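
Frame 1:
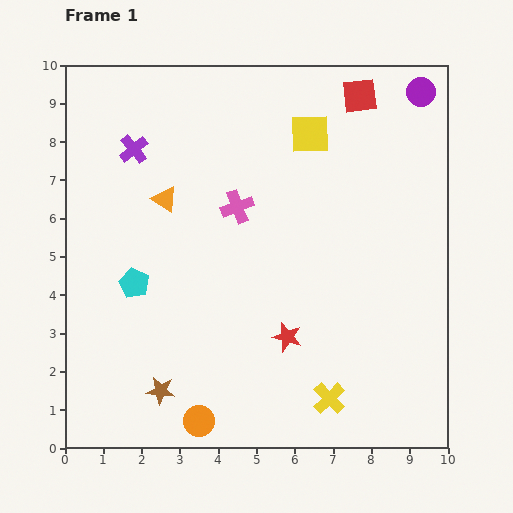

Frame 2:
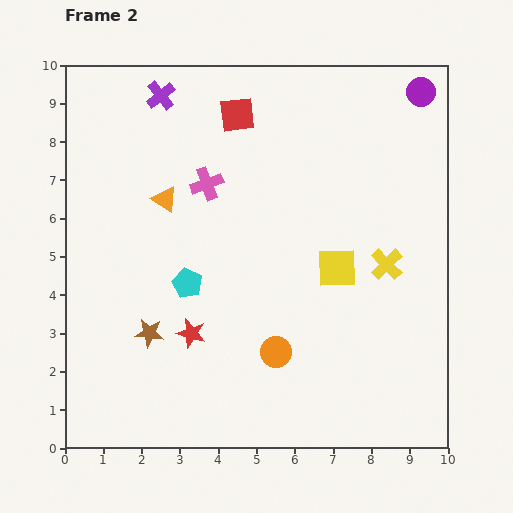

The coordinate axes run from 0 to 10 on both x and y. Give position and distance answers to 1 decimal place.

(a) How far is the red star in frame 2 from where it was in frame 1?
2.5

The red star moved from (5.8, 2.9) to (3.3, 3.0), a distance of √(2.5² + 0.1²) ≈ 2.5.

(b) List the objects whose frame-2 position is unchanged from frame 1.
the orange triangle, the purple circle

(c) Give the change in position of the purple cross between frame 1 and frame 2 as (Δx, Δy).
(0.7, 1.4)

The purple cross was at (1.8, 7.8) in frame 1 and (2.5, 9.2) in frame 2.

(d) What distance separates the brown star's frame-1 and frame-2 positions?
1.5

The brown star moved from (2.5, 1.5) to (2.2, 3.0), a distance of √(0.3² + 1.5²) ≈ 1.5.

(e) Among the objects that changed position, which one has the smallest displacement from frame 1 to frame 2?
the pink cross

(moved 1.0)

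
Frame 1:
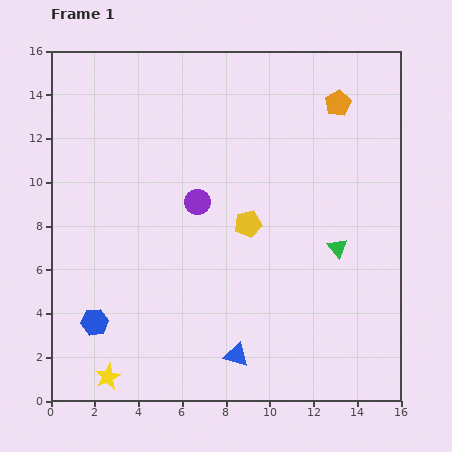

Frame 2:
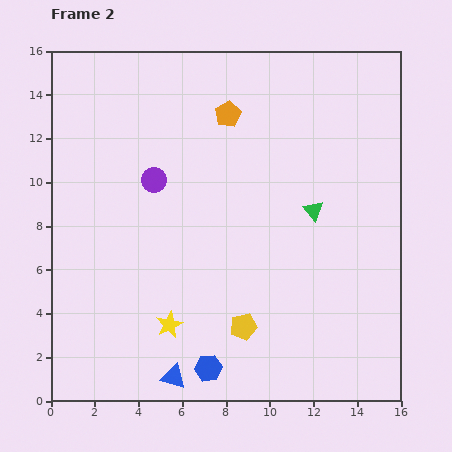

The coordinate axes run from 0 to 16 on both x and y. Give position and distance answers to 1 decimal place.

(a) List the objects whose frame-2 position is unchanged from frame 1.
none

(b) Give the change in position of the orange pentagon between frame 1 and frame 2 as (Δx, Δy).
(-5.0, -0.5)

The orange pentagon was at (13.1, 13.6) in frame 1 and (8.1, 13.1) in frame 2.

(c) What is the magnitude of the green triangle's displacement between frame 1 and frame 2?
2.0

The green triangle moved from (13.1, 7.0) to (12.0, 8.7), a distance of √(1.1² + 1.7²) ≈ 2.0.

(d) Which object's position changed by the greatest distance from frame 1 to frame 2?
the blue hexagon

(moved 5.6; next 5.0)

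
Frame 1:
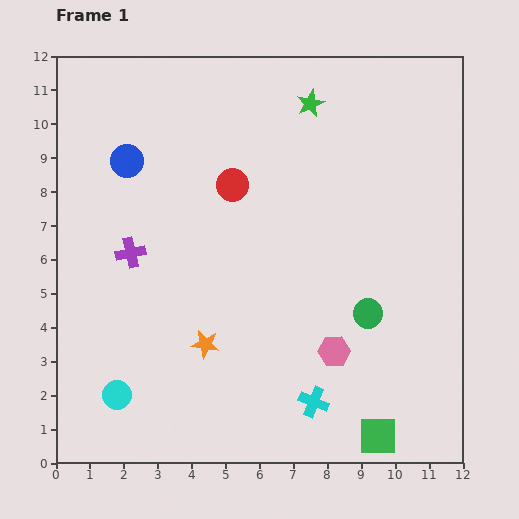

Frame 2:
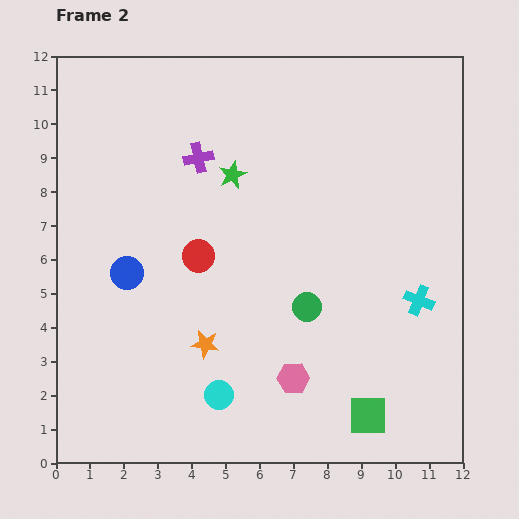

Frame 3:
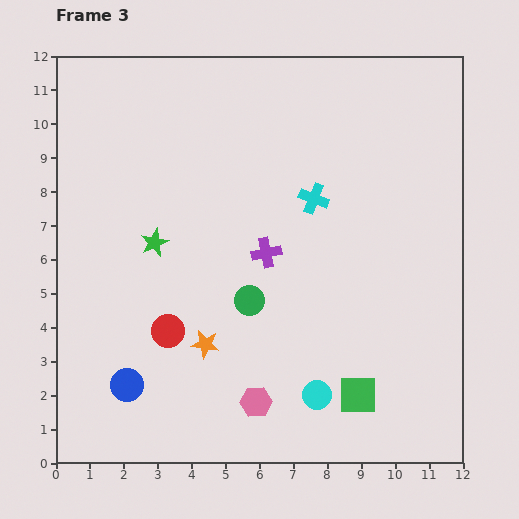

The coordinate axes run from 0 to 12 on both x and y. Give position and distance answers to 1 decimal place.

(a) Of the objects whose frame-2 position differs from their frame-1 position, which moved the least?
the green square

(moved 0.7)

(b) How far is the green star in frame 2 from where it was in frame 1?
3.1

The green star moved from (7.5, 10.6) to (5.2, 8.5), a distance of √(2.3² + 2.1²) ≈ 3.1.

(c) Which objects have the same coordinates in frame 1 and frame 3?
the orange star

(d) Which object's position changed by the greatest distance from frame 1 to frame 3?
the blue circle

(moved 6.6; next 6.2)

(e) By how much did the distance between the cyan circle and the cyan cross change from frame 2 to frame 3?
-0.7

Distance in frame 2: 6.5. Distance in frame 3: 5.8.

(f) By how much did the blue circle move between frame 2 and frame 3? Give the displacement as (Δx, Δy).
(0.0, -3.3)

The blue circle was at (2.1, 5.6) in frame 2 and (2.1, 2.3) in frame 3.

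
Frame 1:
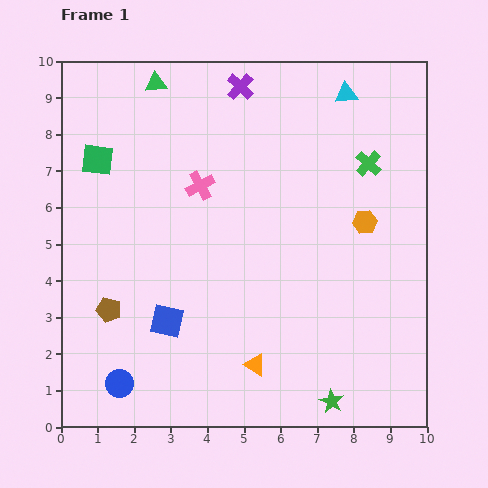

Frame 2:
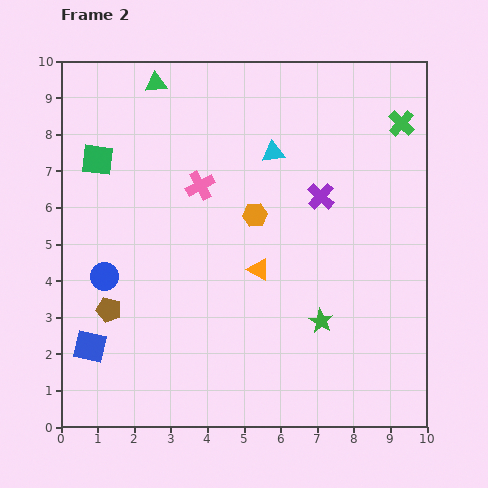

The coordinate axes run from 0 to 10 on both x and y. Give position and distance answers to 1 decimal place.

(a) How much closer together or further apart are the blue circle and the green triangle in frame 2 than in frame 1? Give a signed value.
-2.8

Distance in frame 1: 8.3. Distance in frame 2: 5.5.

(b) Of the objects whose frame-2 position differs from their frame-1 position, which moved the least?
the green cross

(moved 1.4)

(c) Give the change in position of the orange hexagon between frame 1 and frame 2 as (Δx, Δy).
(-3.0, 0.2)

The orange hexagon was at (8.3, 5.6) in frame 1 and (5.3, 5.8) in frame 2.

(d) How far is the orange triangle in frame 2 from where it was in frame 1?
2.6

The orange triangle moved from (5.3, 1.7) to (5.4, 4.3), a distance of √(0.1² + 2.6²) ≈ 2.6.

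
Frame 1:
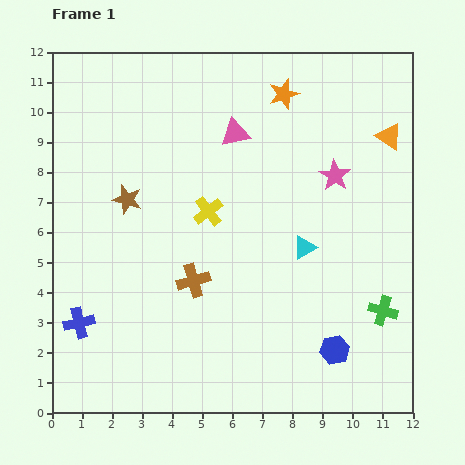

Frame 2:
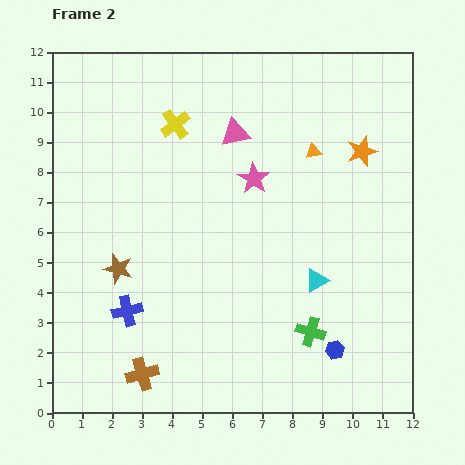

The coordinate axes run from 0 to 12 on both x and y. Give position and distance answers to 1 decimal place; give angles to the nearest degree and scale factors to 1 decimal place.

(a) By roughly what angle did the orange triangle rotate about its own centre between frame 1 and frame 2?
45° counter-clockwise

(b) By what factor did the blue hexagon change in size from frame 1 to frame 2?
0.6×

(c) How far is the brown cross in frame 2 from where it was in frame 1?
3.5

The brown cross moved from (4.7, 4.4) to (3.0, 1.3), a distance of √(1.7² + 3.1²) ≈ 3.5.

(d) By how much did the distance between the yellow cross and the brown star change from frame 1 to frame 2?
+2.5

Distance in frame 1: 2.7. Distance in frame 2: 5.2.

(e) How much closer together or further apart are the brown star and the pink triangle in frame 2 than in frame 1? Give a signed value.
+1.8

Distance in frame 1: 4.2. Distance in frame 2: 6.0.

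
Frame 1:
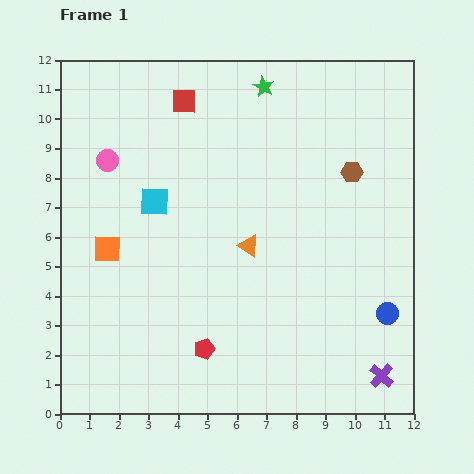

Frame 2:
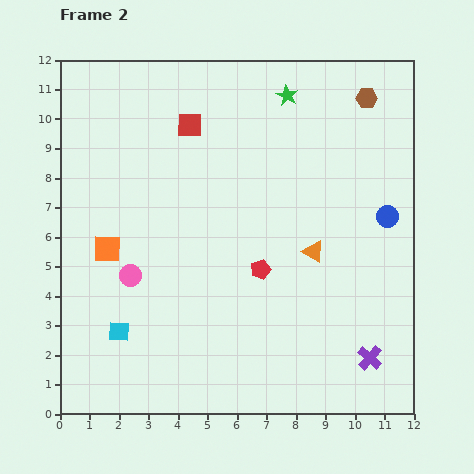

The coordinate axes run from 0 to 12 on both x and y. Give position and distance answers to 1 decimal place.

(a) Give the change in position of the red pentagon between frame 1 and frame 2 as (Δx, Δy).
(1.9, 2.7)

The red pentagon was at (4.9, 2.2) in frame 1 and (6.8, 4.9) in frame 2.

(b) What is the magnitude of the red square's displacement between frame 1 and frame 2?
0.8

The red square moved from (4.2, 10.6) to (4.4, 9.8), a distance of √(0.2² + 0.8²) ≈ 0.8.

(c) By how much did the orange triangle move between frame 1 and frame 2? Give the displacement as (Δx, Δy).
(2.2, -0.2)

The orange triangle was at (6.4, 5.7) in frame 1 and (8.6, 5.5) in frame 2.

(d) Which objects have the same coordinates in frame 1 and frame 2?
the orange square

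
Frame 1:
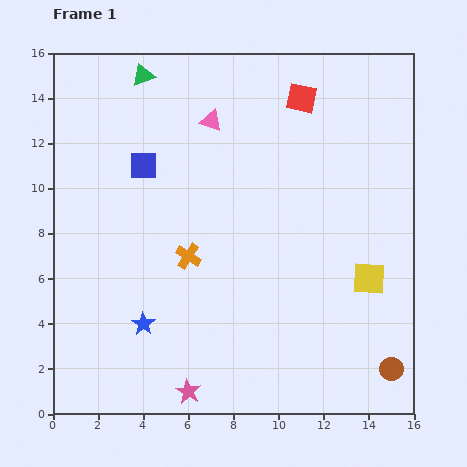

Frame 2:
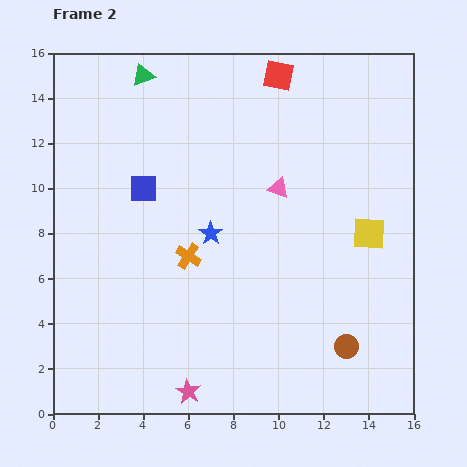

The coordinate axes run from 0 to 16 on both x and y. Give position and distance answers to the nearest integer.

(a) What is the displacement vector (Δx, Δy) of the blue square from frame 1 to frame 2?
(0, -1)

The blue square was at (4, 11) in frame 1 and (4, 10) in frame 2.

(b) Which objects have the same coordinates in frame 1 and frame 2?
the green triangle, the pink star, the orange cross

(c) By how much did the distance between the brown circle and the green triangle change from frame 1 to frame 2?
-2

Distance in frame 1: 17. Distance in frame 2: 15.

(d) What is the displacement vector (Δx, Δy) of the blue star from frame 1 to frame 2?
(3, 4)

The blue star was at (4, 4) in frame 1 and (7, 8) in frame 2.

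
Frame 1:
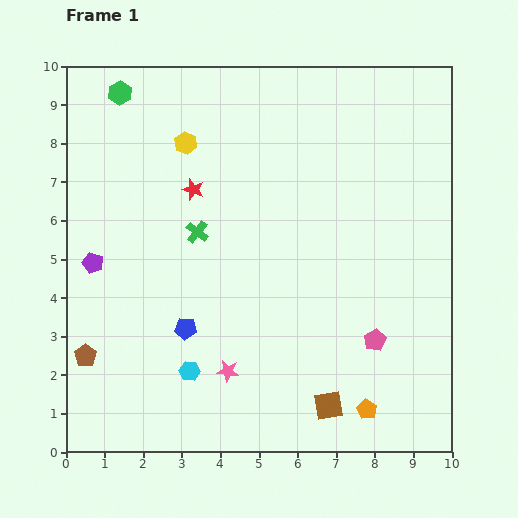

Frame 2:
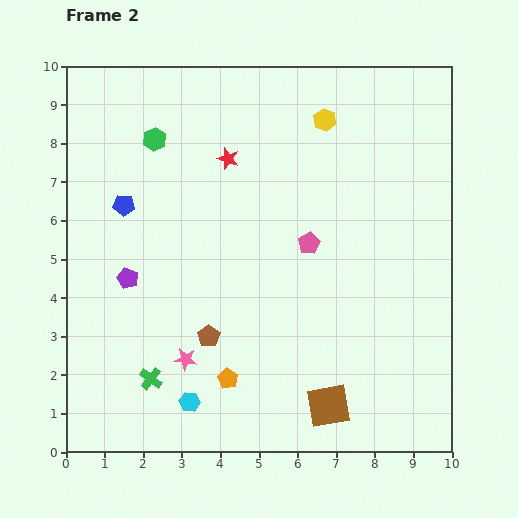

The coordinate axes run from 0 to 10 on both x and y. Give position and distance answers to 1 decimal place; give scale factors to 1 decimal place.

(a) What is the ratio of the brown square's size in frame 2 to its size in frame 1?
1.5×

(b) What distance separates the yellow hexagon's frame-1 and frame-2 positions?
3.6

The yellow hexagon moved from (3.1, 8.0) to (6.7, 8.6), a distance of √(3.6² + 0.6²) ≈ 3.6.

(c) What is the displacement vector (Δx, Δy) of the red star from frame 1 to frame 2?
(0.9, 0.8)

The red star was at (3.3, 6.8) in frame 1 and (4.2, 7.6) in frame 2.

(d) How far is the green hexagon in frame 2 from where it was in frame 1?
1.5

The green hexagon moved from (1.4, 9.3) to (2.3, 8.1), a distance of √(0.9² + 1.2²) ≈ 1.5.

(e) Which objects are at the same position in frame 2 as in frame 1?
the brown square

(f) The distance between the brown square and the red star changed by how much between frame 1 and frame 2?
+0.3

Distance in frame 1: 6.6. Distance in frame 2: 6.9.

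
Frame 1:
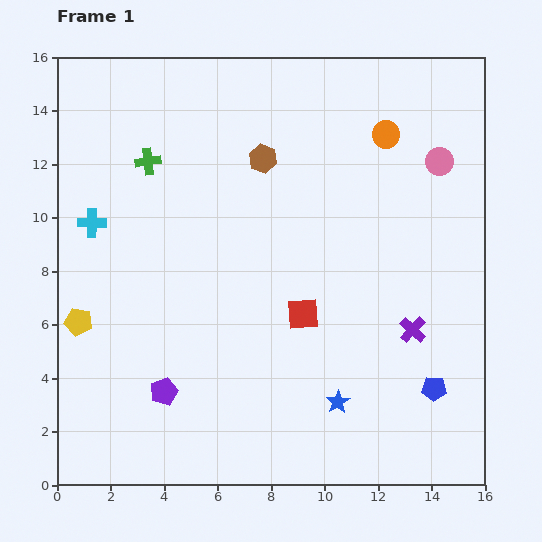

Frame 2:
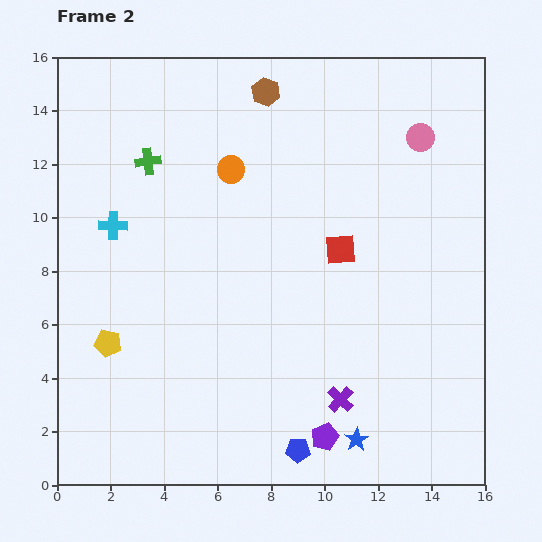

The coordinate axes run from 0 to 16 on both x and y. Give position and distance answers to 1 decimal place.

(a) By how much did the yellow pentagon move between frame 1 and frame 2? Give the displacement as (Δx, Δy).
(1.1, -0.8)

The yellow pentagon was at (0.8, 6.1) in frame 1 and (1.9, 5.3) in frame 2.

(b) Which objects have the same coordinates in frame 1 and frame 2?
the green cross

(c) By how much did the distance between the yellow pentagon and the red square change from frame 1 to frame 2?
+1.0

Distance in frame 1: 8.4. Distance in frame 2: 9.4.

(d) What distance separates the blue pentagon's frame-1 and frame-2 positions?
5.6

The blue pentagon moved from (14.1, 3.6) to (9.0, 1.3), a distance of √(5.1² + 2.3²) ≈ 5.6.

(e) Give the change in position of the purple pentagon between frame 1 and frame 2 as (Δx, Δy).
(6.0, -1.7)

The purple pentagon was at (4.0, 3.5) in frame 1 and (10.0, 1.8) in frame 2.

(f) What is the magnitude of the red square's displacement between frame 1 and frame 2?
2.8

The red square moved from (9.2, 6.4) to (10.6, 8.8), a distance of √(1.4² + 2.4²) ≈ 2.8.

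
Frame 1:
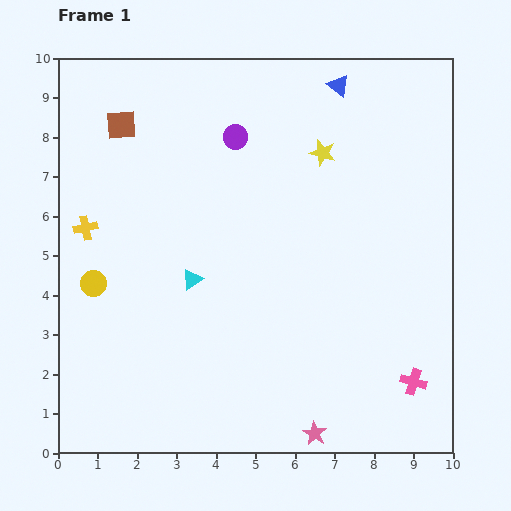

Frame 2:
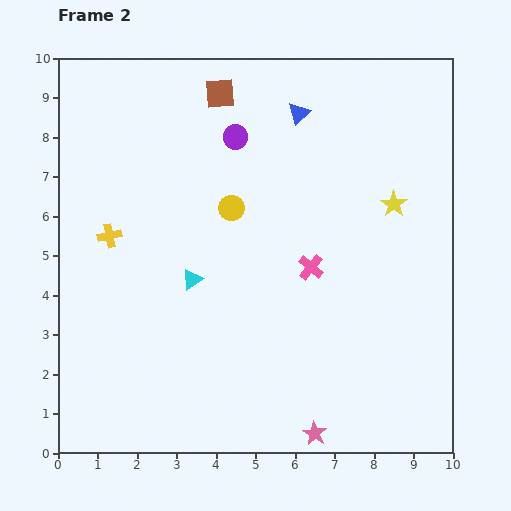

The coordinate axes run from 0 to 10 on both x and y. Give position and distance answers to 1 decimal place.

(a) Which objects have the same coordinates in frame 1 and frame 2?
the pink star, the purple circle, the cyan triangle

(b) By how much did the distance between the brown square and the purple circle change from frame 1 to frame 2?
-1.7

Distance in frame 1: 2.9. Distance in frame 2: 1.2.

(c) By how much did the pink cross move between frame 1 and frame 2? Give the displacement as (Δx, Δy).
(-2.6, 2.9)

The pink cross was at (9.0, 1.8) in frame 1 and (6.4, 4.7) in frame 2.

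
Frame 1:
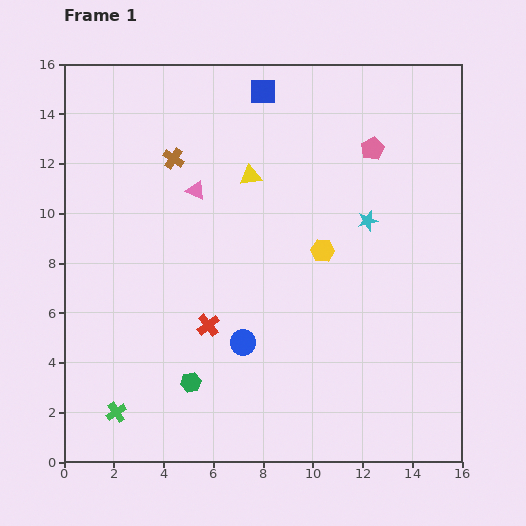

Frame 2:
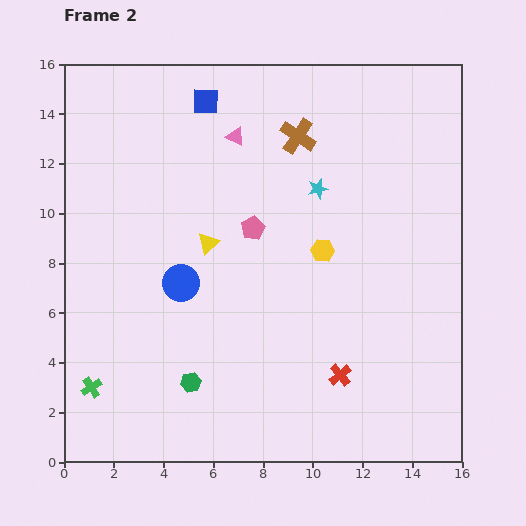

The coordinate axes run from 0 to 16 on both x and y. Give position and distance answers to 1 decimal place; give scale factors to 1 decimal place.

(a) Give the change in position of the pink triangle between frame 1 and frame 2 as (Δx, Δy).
(1.6, 2.2)

The pink triangle was at (5.3, 10.9) in frame 1 and (6.9, 13.1) in frame 2.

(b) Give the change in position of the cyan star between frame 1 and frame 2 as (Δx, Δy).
(-2.0, 1.3)

The cyan star was at (12.2, 9.7) in frame 1 and (10.2, 11.0) in frame 2.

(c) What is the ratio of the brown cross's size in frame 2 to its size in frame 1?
1.7×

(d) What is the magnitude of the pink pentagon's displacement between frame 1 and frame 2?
5.8

The pink pentagon moved from (12.4, 12.6) to (7.6, 9.4), a distance of √(4.8² + 3.2²) ≈ 5.8.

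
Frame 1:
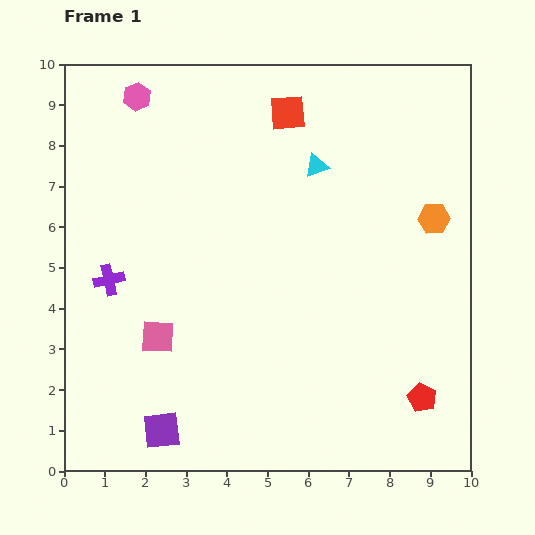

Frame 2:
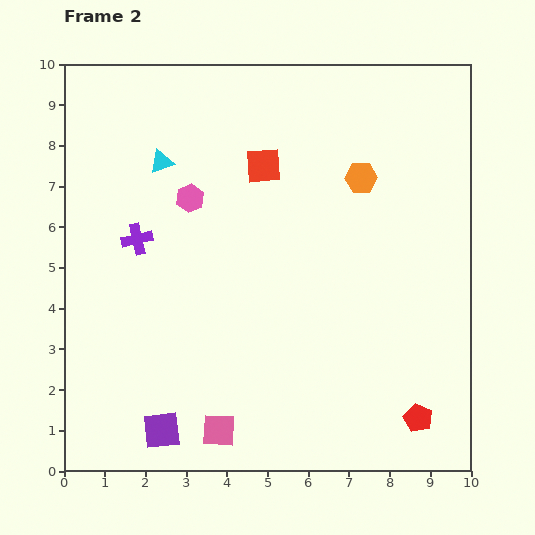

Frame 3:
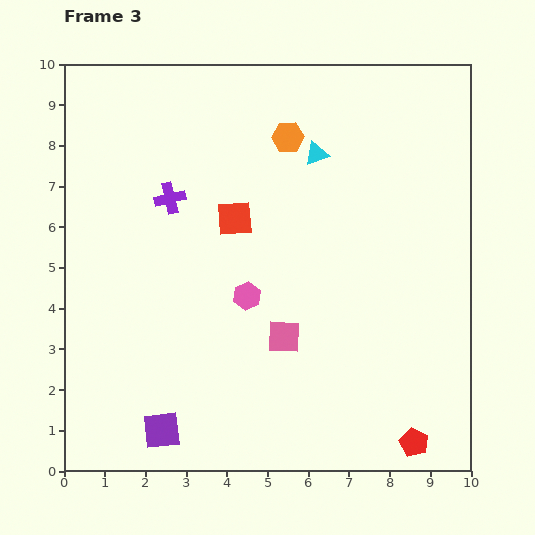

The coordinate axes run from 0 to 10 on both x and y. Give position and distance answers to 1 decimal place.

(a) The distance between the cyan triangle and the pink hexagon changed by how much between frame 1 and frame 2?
-3.6

Distance in frame 1: 4.7. Distance in frame 2: 1.1.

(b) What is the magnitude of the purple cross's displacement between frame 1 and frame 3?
2.5

The purple cross moved from (1.1, 4.7) to (2.6, 6.7), a distance of √(1.5² + 2.0²) ≈ 2.5.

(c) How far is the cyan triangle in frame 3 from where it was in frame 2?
3.8

The cyan triangle moved from (2.4, 7.6) to (6.2, 7.8), a distance of √(3.8² + 0.2²) ≈ 3.8.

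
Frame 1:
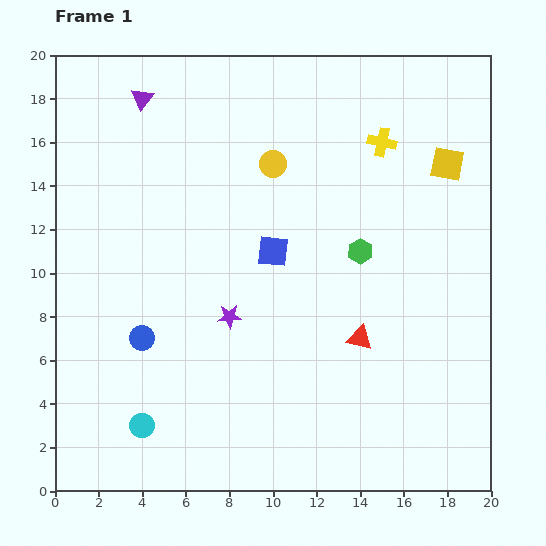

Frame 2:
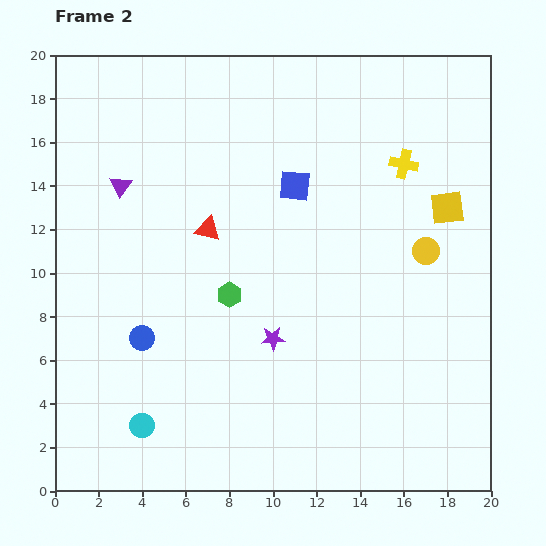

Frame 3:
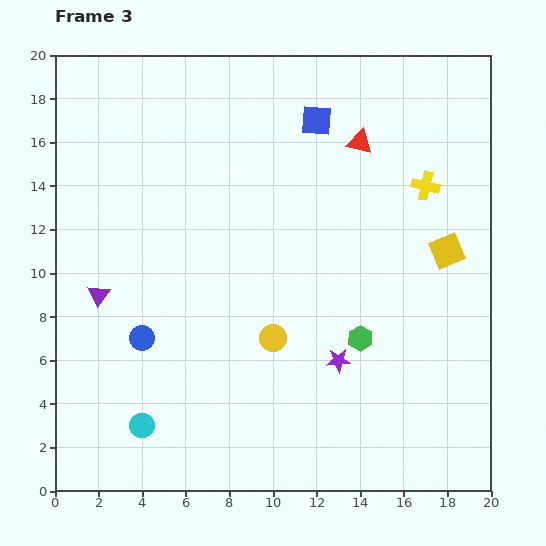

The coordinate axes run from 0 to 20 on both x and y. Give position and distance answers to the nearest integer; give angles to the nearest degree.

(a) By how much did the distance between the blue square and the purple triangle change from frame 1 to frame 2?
-1

Distance in frame 1: 9. Distance in frame 2: 8.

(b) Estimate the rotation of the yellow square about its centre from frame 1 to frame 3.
34° counter-clockwise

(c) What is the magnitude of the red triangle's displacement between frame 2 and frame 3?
8

The red triangle moved from (7, 12) to (14, 16), a distance of √(7² + 4²) ≈ 8.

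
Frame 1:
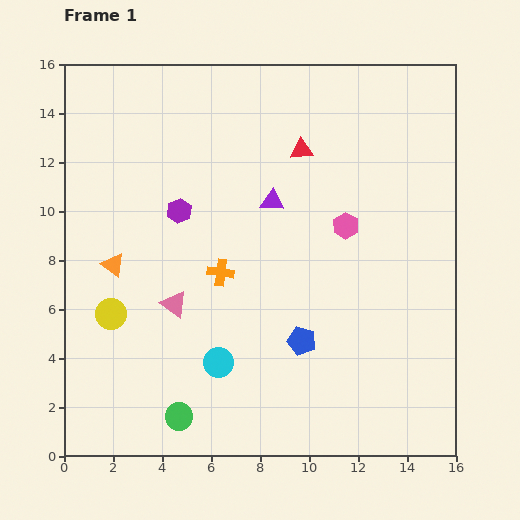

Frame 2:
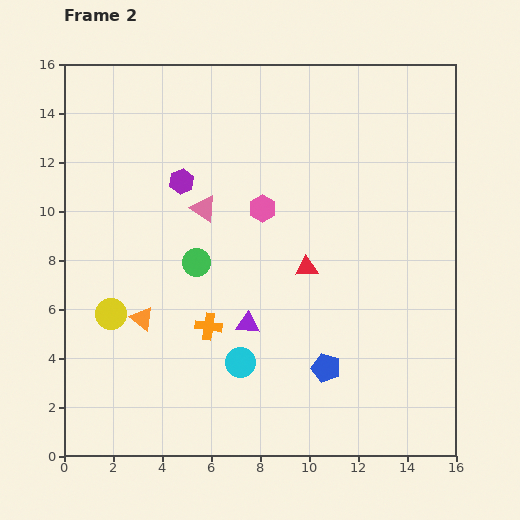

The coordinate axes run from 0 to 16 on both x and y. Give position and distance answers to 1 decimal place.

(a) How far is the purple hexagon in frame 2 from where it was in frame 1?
1.2

The purple hexagon moved from (4.7, 10.0) to (4.8, 11.2), a distance of √(0.1² + 1.2²) ≈ 1.2.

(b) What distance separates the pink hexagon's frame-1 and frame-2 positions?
3.5

The pink hexagon moved from (11.5, 9.4) to (8.1, 10.1), a distance of √(3.4² + 0.7²) ≈ 3.5.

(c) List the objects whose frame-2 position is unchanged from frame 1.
the yellow circle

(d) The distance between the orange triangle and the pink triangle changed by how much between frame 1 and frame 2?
+2.1

Distance in frame 1: 3.0. Distance in frame 2: 5.1.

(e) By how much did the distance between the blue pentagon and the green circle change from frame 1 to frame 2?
+0.9

Distance in frame 1: 5.9. Distance in frame 2: 6.8.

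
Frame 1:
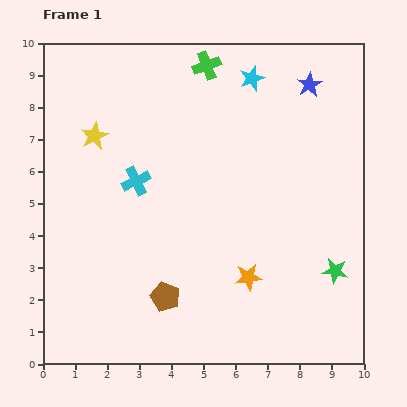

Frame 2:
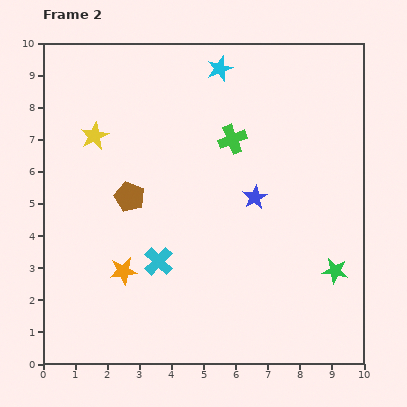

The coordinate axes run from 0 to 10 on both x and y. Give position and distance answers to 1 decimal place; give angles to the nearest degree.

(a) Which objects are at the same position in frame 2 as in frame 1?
the green star, the yellow star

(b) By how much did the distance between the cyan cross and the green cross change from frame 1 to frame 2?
+0.2

Distance in frame 1: 4.2. Distance in frame 2: 4.4.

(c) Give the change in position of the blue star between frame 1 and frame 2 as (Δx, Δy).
(-1.7, -3.5)

The blue star was at (8.3, 8.7) in frame 1 and (6.6, 5.2) in frame 2.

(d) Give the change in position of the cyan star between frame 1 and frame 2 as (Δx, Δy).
(-1.0, 0.3)

The cyan star was at (6.5, 8.9) in frame 1 and (5.5, 9.2) in frame 2.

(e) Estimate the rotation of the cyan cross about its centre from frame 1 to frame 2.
21° counter-clockwise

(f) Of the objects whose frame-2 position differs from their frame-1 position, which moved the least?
the cyan star

(moved 1.0)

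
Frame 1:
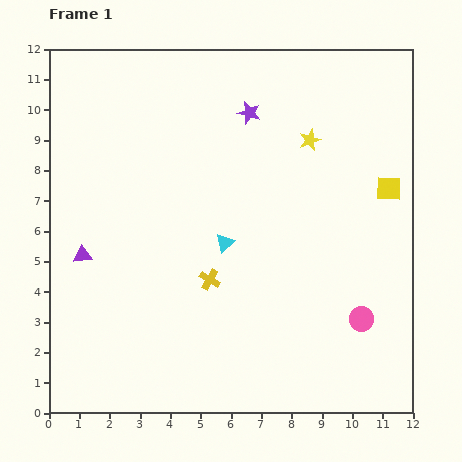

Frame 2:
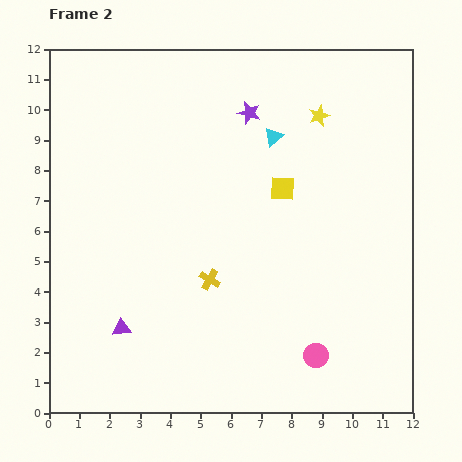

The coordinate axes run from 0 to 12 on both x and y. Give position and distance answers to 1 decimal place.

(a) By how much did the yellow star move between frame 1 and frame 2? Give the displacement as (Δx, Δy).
(0.3, 0.8)

The yellow star was at (8.6, 9.0) in frame 1 and (8.9, 9.8) in frame 2.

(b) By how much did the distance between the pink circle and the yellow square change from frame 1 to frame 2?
+1.2

Distance in frame 1: 4.4. Distance in frame 2: 5.6.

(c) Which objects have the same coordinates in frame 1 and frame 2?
the purple star, the yellow cross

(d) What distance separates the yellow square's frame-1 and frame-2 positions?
3.5

The yellow square moved from (11.2, 7.4) to (7.7, 7.4), a distance of √(3.5² + 0.0²) ≈ 3.5.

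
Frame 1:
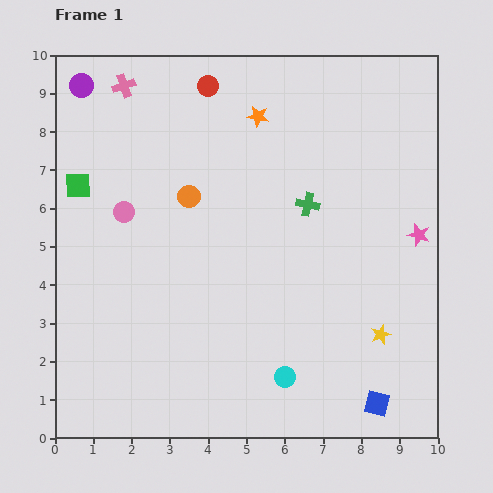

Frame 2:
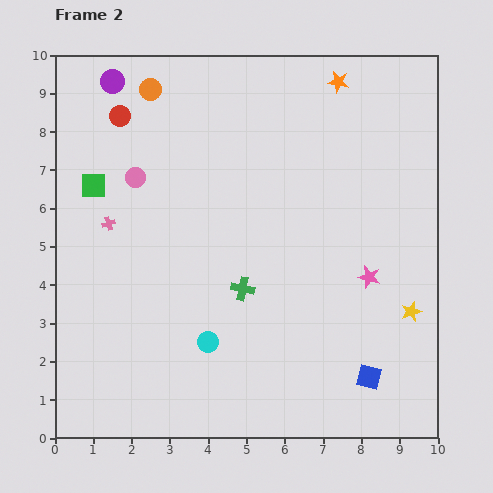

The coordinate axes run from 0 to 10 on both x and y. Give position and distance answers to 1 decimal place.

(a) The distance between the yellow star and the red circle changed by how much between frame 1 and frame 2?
+1.3

Distance in frame 1: 7.9. Distance in frame 2: 9.2.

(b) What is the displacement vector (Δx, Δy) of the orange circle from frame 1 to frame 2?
(-1.0, 2.8)

The orange circle was at (3.5, 6.3) in frame 1 and (2.5, 9.1) in frame 2.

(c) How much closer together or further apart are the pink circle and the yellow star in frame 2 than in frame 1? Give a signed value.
+0.6

Distance in frame 1: 7.4. Distance in frame 2: 8.0.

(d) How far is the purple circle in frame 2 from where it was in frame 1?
0.8

The purple circle moved from (0.7, 9.2) to (1.5, 9.3), a distance of √(0.8² + 0.1²) ≈ 0.8.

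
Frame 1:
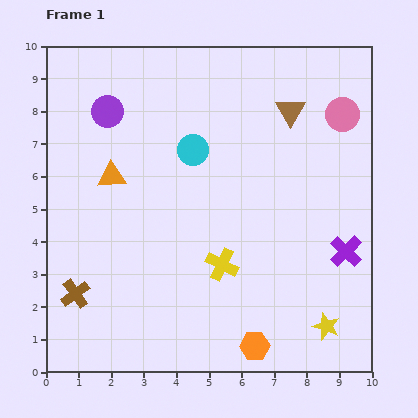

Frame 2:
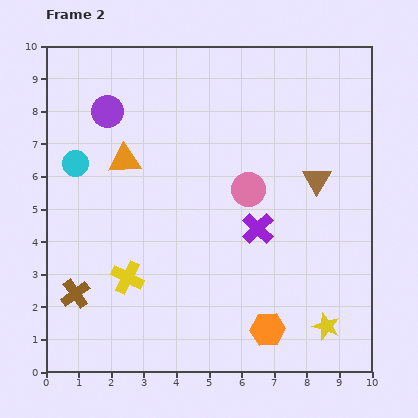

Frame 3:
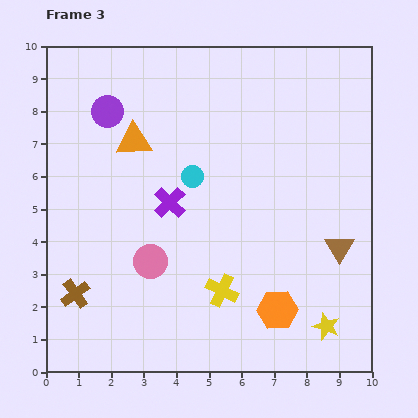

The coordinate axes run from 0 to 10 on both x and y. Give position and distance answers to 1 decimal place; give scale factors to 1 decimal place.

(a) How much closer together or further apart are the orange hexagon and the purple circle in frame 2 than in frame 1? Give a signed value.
-0.2

Distance in frame 1: 8.5. Distance in frame 2: 8.3.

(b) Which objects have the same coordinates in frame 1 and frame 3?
the yellow star, the purple circle, the brown cross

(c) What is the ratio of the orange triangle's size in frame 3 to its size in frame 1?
1.3×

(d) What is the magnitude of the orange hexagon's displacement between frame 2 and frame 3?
0.7

The orange hexagon moved from (6.8, 1.3) to (7.1, 1.9), a distance of √(0.3² + 0.6²) ≈ 0.7.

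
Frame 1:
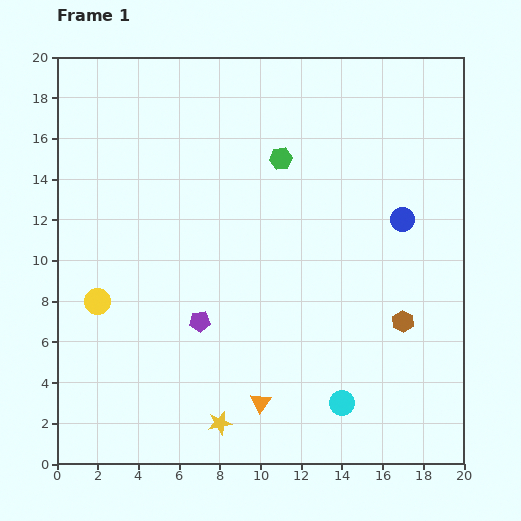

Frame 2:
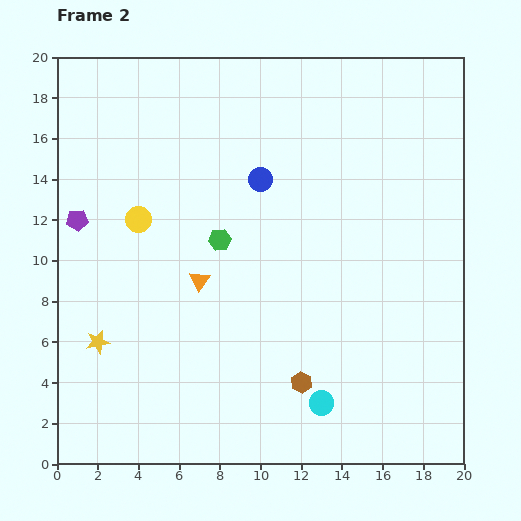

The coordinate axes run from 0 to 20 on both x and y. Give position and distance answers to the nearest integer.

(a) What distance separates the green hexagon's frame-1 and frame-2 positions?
5

The green hexagon moved from (11, 15) to (8, 11), a distance of √(3² + 4²) ≈ 5.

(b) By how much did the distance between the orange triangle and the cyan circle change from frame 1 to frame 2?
+4

Distance in frame 1: 4. Distance in frame 2: 8.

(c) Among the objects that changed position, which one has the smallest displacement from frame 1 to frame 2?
the cyan circle

(moved 1)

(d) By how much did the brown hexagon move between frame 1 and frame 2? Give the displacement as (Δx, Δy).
(-5, -3)

The brown hexagon was at (17, 7) in frame 1 and (12, 4) in frame 2.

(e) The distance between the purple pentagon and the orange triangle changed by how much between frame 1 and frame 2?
+2

Distance in frame 1: 5. Distance in frame 2: 7.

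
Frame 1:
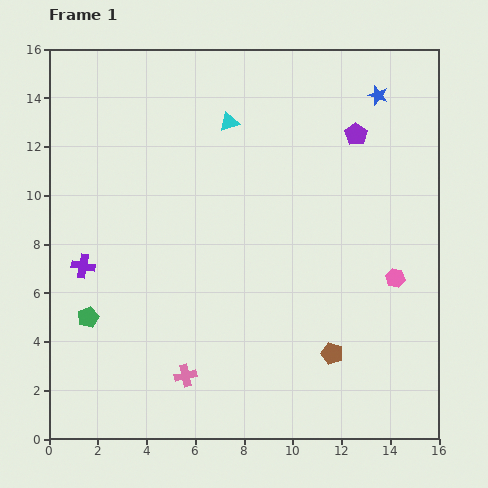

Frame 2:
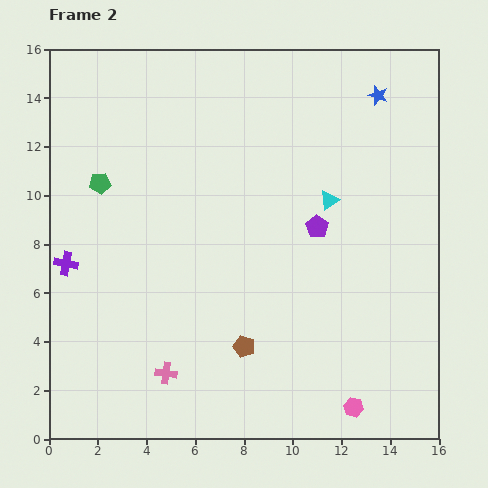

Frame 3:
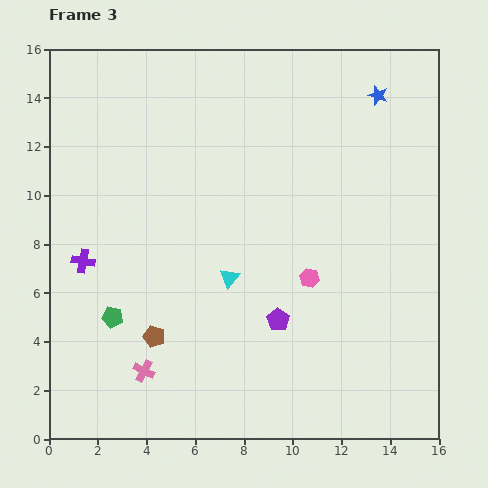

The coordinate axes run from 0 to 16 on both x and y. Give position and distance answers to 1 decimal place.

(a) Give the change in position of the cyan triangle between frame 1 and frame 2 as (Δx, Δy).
(4.1, -3.2)

The cyan triangle was at (7.4, 13.0) in frame 1 and (11.5, 9.8) in frame 2.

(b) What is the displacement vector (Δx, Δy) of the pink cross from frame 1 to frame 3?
(-1.7, 0.2)

The pink cross was at (5.6, 2.6) in frame 1 and (3.9, 2.8) in frame 3.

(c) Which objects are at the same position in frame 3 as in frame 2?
the blue star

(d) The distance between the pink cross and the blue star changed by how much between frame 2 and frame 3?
+0.5

Distance in frame 2: 14.3. Distance in frame 3: 14.8.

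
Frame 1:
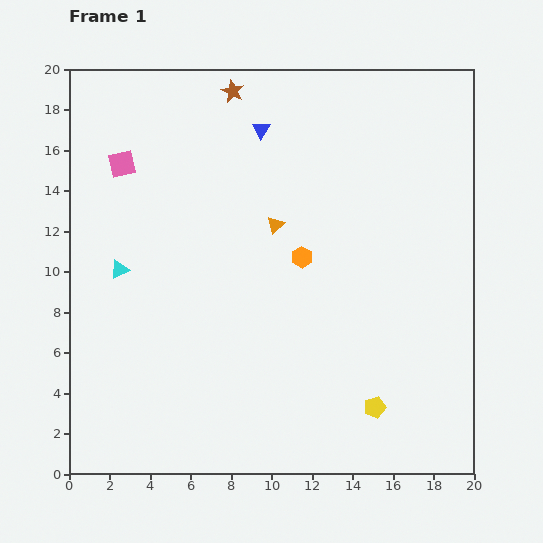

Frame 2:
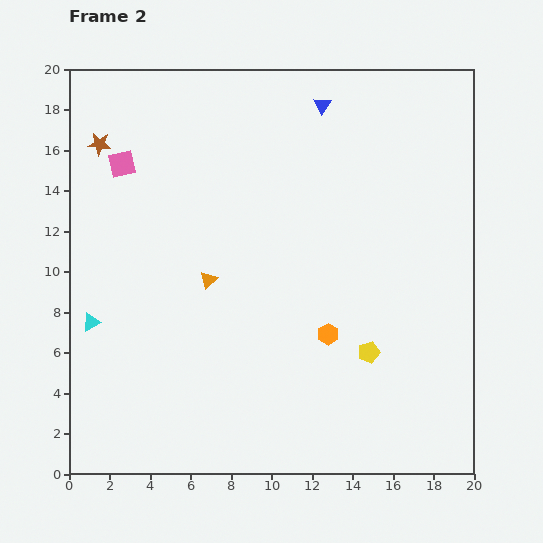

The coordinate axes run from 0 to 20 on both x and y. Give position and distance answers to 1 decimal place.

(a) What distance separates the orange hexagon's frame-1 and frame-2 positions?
4.0

The orange hexagon moved from (11.5, 10.7) to (12.8, 6.9), a distance of √(1.3² + 3.8²) ≈ 4.0.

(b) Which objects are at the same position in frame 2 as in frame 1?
the pink square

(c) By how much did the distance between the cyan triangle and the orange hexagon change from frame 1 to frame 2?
+2.7

Distance in frame 1: 9.0. Distance in frame 2: 11.7.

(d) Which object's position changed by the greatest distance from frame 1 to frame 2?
the brown star

(moved 7.1; next 4.3)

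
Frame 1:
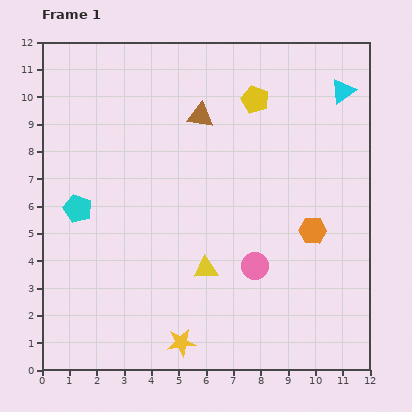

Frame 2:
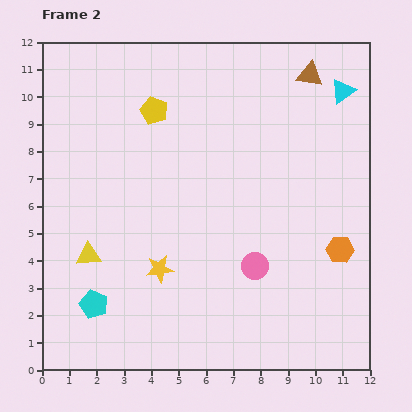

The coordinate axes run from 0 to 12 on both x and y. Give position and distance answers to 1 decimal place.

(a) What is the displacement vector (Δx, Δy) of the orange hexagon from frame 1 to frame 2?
(1.0, -0.7)

The orange hexagon was at (9.9, 5.1) in frame 1 and (10.9, 4.4) in frame 2.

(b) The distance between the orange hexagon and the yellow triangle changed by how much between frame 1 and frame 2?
+5.1

Distance in frame 1: 4.1. Distance in frame 2: 9.2.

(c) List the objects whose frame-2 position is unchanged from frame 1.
the cyan triangle, the pink circle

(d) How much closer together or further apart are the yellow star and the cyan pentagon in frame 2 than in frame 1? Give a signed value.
-3.5

Distance in frame 1: 6.2. Distance in frame 2: 2.7.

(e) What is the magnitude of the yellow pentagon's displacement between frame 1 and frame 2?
3.7

The yellow pentagon moved from (7.8, 9.9) to (4.1, 9.5), a distance of √(3.7² + 0.4²) ≈ 3.7.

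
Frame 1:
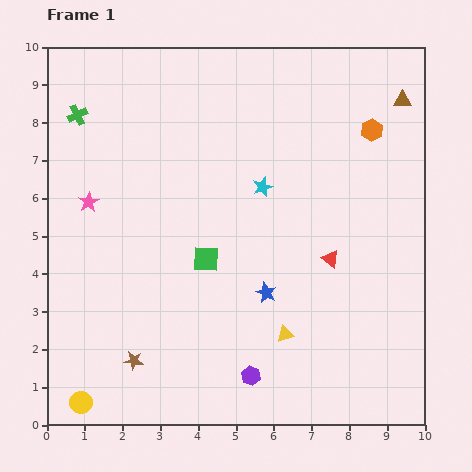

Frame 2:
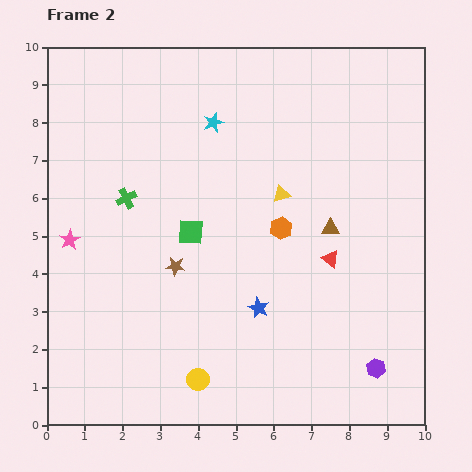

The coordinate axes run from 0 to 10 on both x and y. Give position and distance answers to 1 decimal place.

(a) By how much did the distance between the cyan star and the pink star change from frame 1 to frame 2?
+0.3

Distance in frame 1: 4.6. Distance in frame 2: 4.9.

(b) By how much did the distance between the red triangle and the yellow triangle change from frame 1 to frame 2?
-0.2

Distance in frame 1: 2.3. Distance in frame 2: 2.1.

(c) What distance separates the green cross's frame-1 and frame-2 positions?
2.6

The green cross moved from (0.8, 8.2) to (2.1, 6.0), a distance of √(1.3² + 2.2²) ≈ 2.6.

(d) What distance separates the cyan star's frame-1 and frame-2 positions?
2.1

The cyan star moved from (5.7, 6.3) to (4.4, 8.0), a distance of √(1.3² + 1.7²) ≈ 2.1.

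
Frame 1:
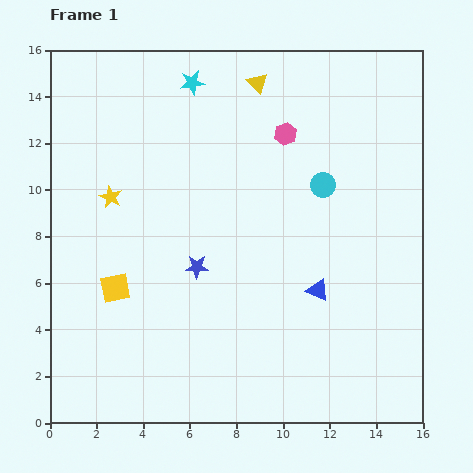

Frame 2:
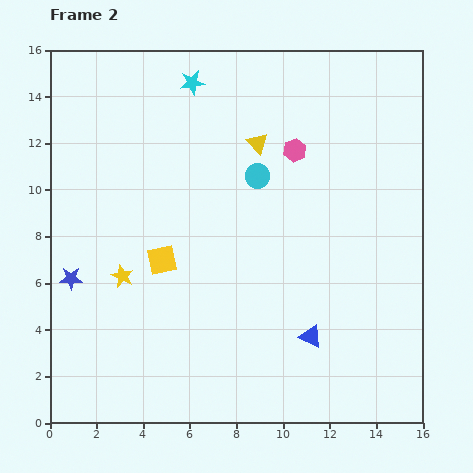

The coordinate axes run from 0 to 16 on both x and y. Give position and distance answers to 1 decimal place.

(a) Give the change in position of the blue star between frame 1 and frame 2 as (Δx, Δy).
(-5.4, -0.5)

The blue star was at (6.3, 6.7) in frame 1 and (0.9, 6.2) in frame 2.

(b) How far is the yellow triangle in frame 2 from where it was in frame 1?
2.6

The yellow triangle moved from (8.9, 14.6) to (8.9, 12.0), a distance of √(0.0² + 2.6²) ≈ 2.6.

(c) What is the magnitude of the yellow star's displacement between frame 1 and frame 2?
3.4

The yellow star moved from (2.6, 9.7) to (3.1, 6.3), a distance of √(0.5² + 3.4²) ≈ 3.4.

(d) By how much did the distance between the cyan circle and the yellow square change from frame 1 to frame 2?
-4.4

Distance in frame 1: 9.9. Distance in frame 2: 5.5.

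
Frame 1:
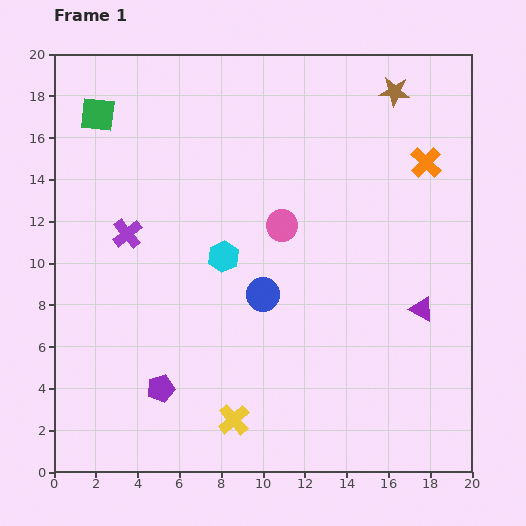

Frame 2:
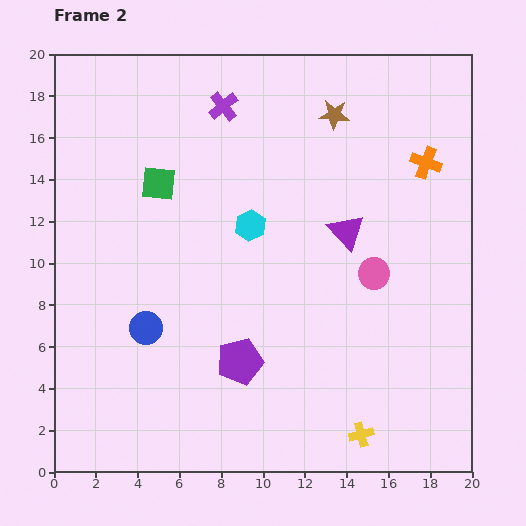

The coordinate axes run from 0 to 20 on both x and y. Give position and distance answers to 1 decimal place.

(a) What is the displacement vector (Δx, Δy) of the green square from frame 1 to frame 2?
(2.9, -3.3)

The green square was at (2.1, 17.1) in frame 1 and (5.0, 13.8) in frame 2.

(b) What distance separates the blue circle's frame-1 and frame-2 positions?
5.8

The blue circle moved from (10.0, 8.5) to (4.4, 6.9), a distance of √(5.6² + 1.6²) ≈ 5.8.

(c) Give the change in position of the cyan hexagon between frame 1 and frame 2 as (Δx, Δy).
(1.3, 1.5)

The cyan hexagon was at (8.1, 10.3) in frame 1 and (9.4, 11.8) in frame 2.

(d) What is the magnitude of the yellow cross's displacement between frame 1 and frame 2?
6.1

The yellow cross moved from (8.6, 2.5) to (14.7, 1.8), a distance of √(6.1² + 0.7²) ≈ 6.1.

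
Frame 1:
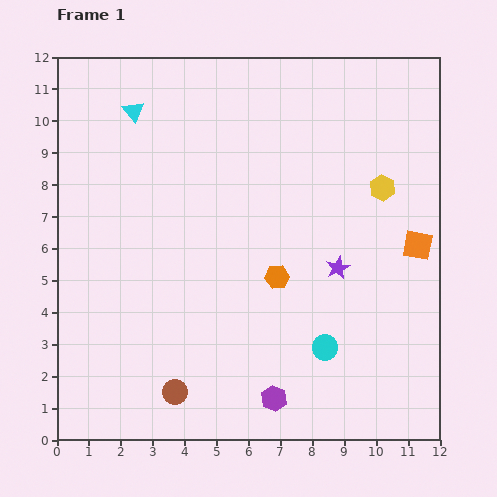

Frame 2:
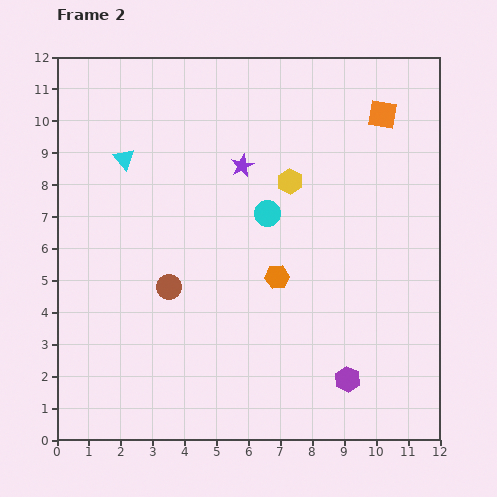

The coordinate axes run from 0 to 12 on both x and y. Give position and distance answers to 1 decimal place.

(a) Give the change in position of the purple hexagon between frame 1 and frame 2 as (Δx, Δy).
(2.3, 0.6)

The purple hexagon was at (6.8, 1.3) in frame 1 and (9.1, 1.9) in frame 2.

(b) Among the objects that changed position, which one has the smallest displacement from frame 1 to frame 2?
the cyan triangle

(moved 1.5)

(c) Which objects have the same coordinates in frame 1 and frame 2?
the orange hexagon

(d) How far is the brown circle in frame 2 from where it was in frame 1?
3.3

The brown circle moved from (3.7, 1.5) to (3.5, 4.8), a distance of √(0.2² + 3.3²) ≈ 3.3.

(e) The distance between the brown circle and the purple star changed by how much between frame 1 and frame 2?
-2.0

Distance in frame 1: 6.4. Distance in frame 2: 4.4.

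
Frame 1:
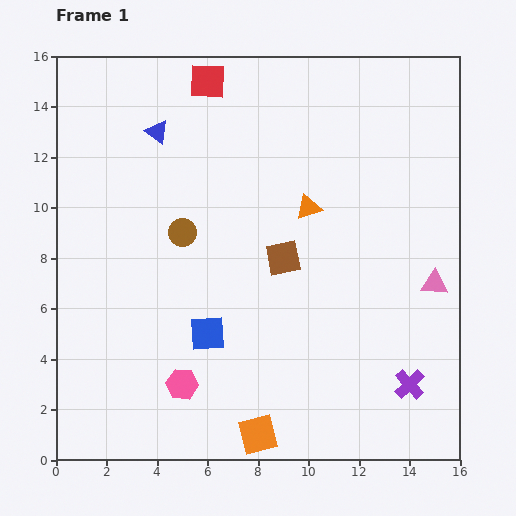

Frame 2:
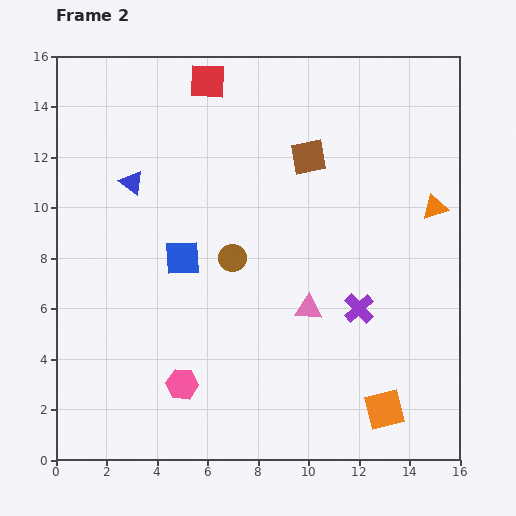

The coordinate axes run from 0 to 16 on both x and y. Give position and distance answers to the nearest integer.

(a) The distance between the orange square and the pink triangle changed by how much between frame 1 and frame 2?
-4

Distance in frame 1: 9. Distance in frame 2: 5.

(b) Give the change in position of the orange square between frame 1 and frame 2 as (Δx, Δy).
(5, 1)

The orange square was at (8, 1) in frame 1 and (13, 2) in frame 2.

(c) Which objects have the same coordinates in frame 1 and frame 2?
the pink hexagon, the red square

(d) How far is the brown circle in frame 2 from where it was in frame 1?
2

The brown circle moved from (5, 9) to (7, 8), a distance of √(2² + 1²) ≈ 2.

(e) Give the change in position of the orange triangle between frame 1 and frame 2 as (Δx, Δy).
(5, 0)

The orange triangle was at (10, 10) in frame 1 and (15, 10) in frame 2.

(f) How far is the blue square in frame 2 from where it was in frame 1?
3

The blue square moved from (6, 5) to (5, 8), a distance of √(1² + 3²) ≈ 3.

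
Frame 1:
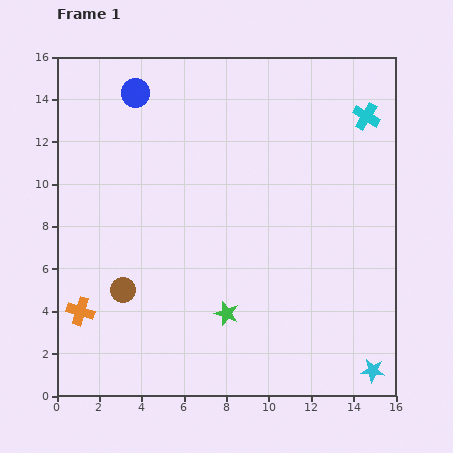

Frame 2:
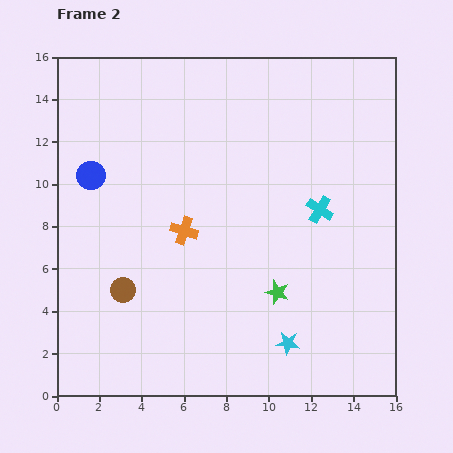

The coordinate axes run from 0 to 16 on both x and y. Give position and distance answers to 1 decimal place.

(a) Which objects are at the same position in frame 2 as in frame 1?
the brown circle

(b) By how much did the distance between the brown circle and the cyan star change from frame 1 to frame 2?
-4.2

Distance in frame 1: 12.4. Distance in frame 2: 8.2.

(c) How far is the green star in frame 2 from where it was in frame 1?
2.6

The green star moved from (8.0, 3.9) to (10.4, 4.9), a distance of √(2.4² + 1.0²) ≈ 2.6.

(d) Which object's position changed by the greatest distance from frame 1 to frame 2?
the orange cross

(moved 6.2; next 4.9)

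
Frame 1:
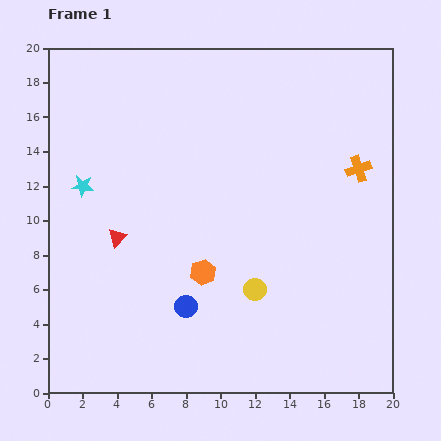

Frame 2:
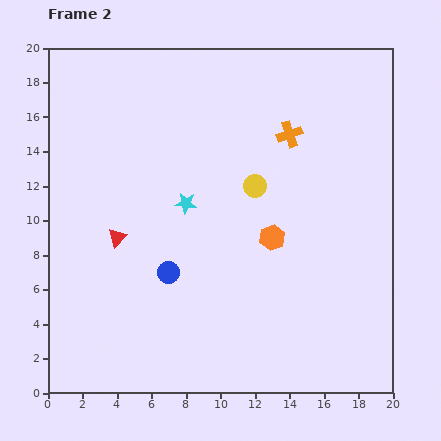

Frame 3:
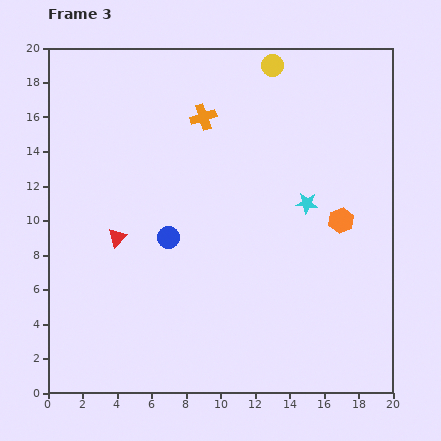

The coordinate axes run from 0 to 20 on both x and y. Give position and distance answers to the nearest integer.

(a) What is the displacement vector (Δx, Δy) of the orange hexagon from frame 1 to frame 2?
(4, 2)

The orange hexagon was at (9, 7) in frame 1 and (13, 9) in frame 2.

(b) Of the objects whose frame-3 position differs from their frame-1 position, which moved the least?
the blue circle

(moved 4)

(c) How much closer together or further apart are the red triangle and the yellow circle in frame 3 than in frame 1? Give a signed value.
+4

Distance in frame 1: 9. Distance in frame 3: 13.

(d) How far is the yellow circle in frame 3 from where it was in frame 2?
7

The yellow circle moved from (12, 12) to (13, 19), a distance of √(1² + 7²) ≈ 7.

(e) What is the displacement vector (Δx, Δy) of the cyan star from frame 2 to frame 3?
(7, 0)

The cyan star was at (8, 11) in frame 2 and (15, 11) in frame 3.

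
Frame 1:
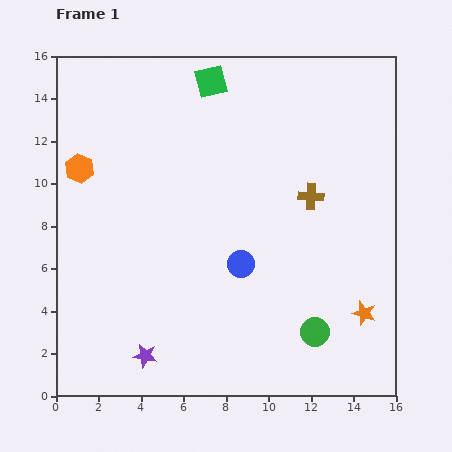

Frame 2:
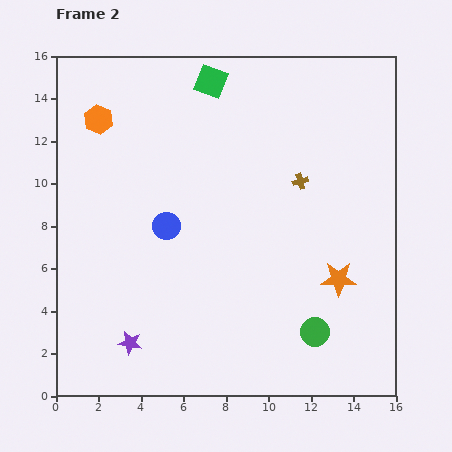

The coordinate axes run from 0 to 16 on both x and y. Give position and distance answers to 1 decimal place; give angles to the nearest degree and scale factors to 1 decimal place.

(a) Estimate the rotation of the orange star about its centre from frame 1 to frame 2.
16° counter-clockwise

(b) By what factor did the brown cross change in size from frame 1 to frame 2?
0.6×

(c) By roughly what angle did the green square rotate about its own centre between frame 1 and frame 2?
36° clockwise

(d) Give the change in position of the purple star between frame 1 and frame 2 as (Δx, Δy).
(-0.7, 0.6)

The purple star was at (4.2, 1.9) in frame 1 and (3.5, 2.5) in frame 2.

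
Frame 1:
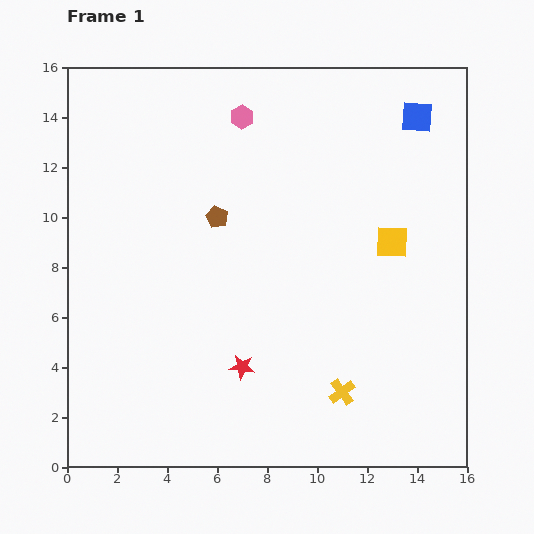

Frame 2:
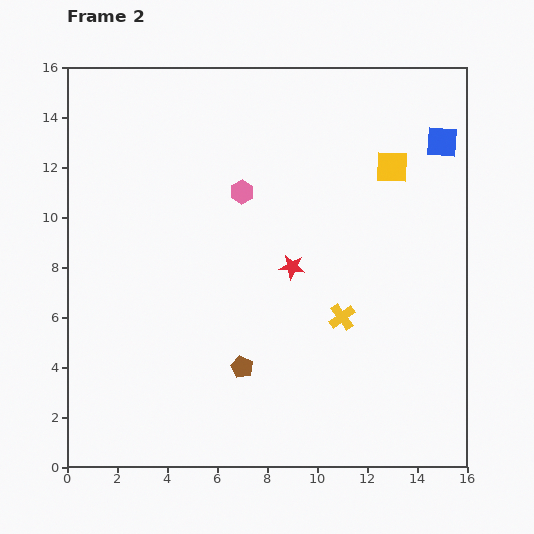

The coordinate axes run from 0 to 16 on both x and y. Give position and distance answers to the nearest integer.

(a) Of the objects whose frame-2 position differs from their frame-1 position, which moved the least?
the blue square

(moved 1)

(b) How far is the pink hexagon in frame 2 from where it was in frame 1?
3

The pink hexagon moved from (7, 14) to (7, 11), a distance of √(0² + 3²) ≈ 3.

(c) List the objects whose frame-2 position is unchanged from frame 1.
none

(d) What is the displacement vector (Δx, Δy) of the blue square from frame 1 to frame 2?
(1, -1)

The blue square was at (14, 14) in frame 1 and (15, 13) in frame 2.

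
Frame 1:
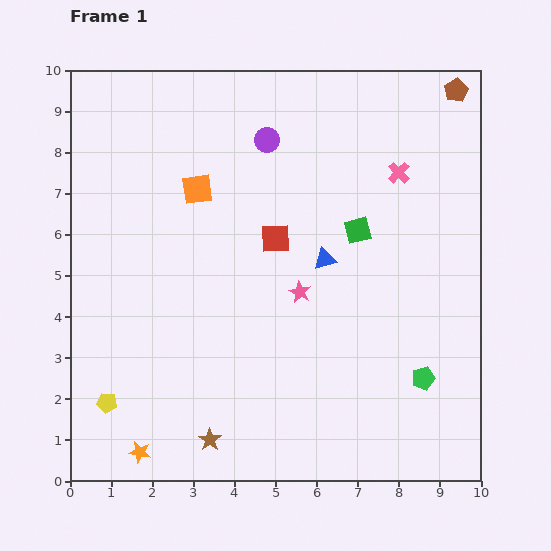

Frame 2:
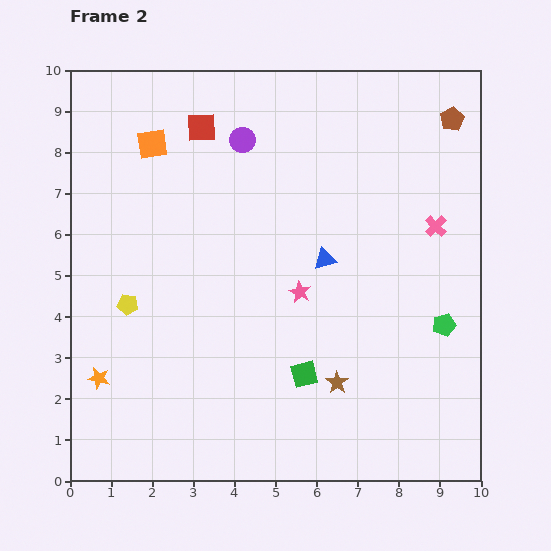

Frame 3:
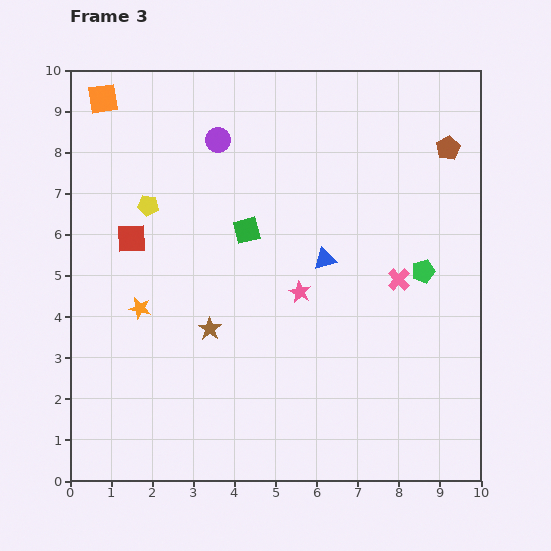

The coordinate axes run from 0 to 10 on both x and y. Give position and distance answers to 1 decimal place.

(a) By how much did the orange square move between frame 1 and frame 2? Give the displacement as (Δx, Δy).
(-1.1, 1.1)

The orange square was at (3.1, 7.1) in frame 1 and (2.0, 8.2) in frame 2.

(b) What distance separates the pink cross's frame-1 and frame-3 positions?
2.6

The pink cross moved from (8.0, 7.5) to (8.0, 4.9), a distance of √(0.0² + 2.6²) ≈ 2.6.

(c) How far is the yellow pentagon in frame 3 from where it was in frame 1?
4.9

The yellow pentagon moved from (0.9, 1.9) to (1.9, 6.7), a distance of √(1.0² + 4.8²) ≈ 4.9.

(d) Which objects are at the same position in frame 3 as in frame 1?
the pink star, the blue triangle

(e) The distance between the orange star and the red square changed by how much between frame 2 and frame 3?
-4.9

Distance in frame 2: 6.6. Distance in frame 3: 1.7.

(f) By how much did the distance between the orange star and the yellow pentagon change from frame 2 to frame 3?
+0.6

Distance in frame 2: 1.9. Distance in frame 3: 2.5.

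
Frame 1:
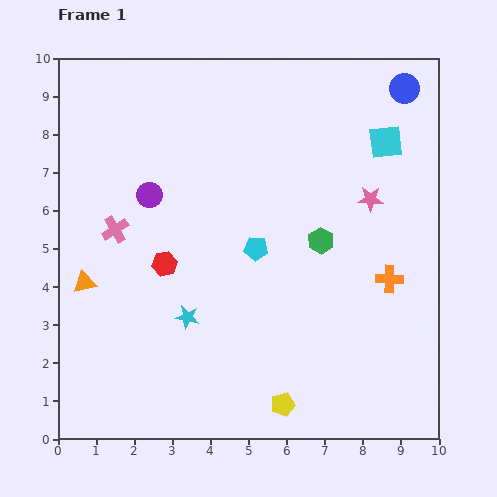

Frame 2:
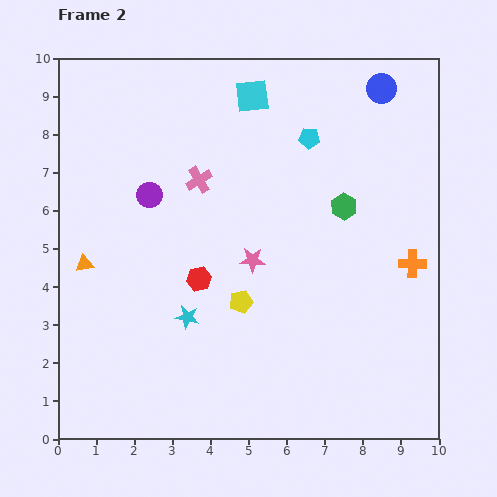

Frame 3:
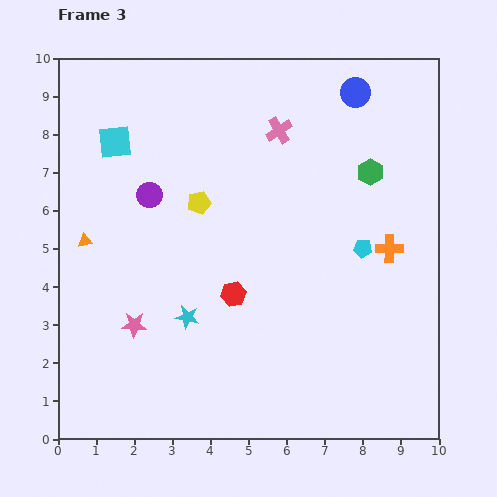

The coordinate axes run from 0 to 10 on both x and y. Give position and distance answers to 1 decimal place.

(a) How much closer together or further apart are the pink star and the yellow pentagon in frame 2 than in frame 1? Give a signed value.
-4.8

Distance in frame 1: 5.9. Distance in frame 2: 1.1.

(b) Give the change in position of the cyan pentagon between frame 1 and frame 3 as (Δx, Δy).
(2.8, 0.0)

The cyan pentagon was at (5.2, 5.0) in frame 1 and (8.0, 5.0) in frame 3.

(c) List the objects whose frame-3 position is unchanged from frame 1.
the purple circle, the cyan star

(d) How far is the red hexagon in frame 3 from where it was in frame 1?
2.0

The red hexagon moved from (2.8, 4.6) to (4.6, 3.8), a distance of √(1.8² + 0.8²) ≈ 2.0.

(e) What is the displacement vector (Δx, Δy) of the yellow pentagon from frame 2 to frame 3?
(-1.1, 2.6)

The yellow pentagon was at (4.8, 3.6) in frame 2 and (3.7, 6.2) in frame 3.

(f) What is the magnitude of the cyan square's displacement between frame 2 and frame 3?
3.8

The cyan square moved from (5.1, 9.0) to (1.5, 7.8), a distance of √(3.6² + 1.2²) ≈ 3.8.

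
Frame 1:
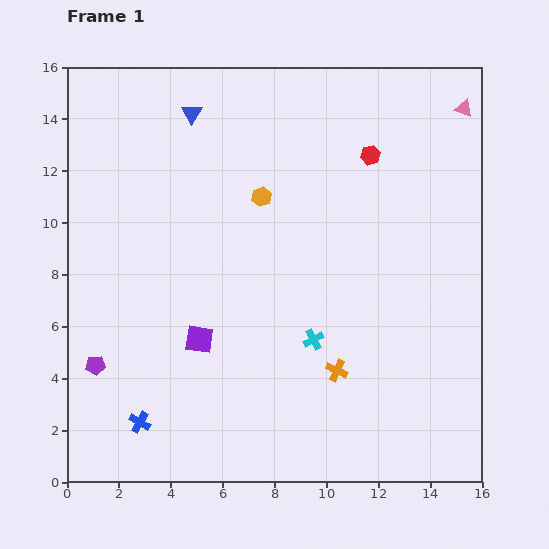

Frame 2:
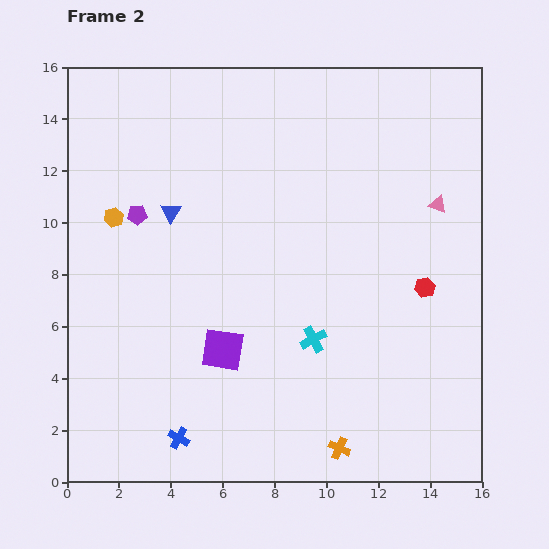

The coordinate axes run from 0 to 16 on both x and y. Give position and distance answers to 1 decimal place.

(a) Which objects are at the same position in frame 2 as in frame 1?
the cyan cross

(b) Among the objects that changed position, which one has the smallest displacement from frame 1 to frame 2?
the purple square

(moved 1.0)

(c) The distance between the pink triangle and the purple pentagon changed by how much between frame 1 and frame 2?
-5.7

Distance in frame 1: 17.3. Distance in frame 2: 11.6.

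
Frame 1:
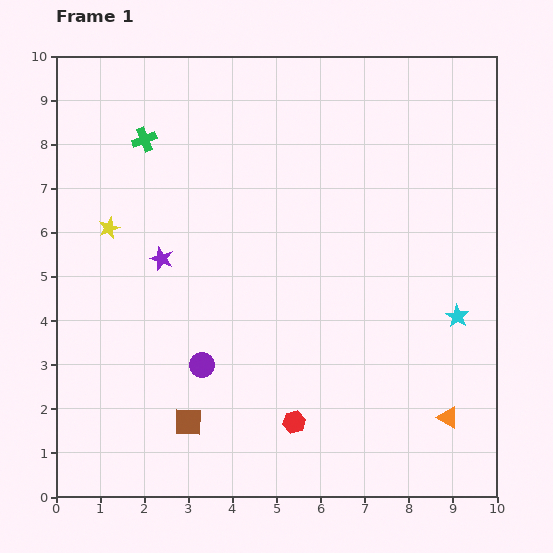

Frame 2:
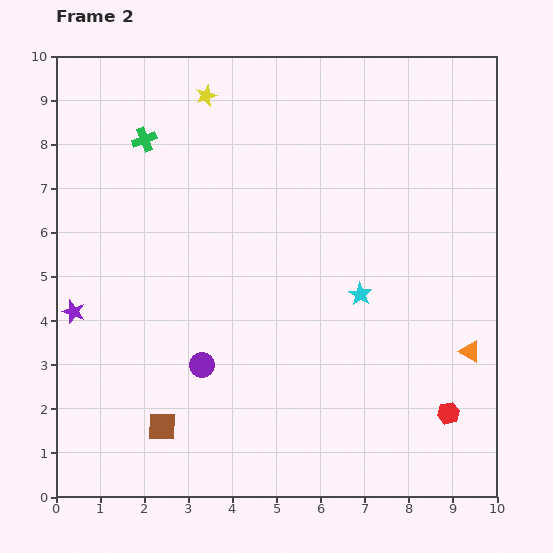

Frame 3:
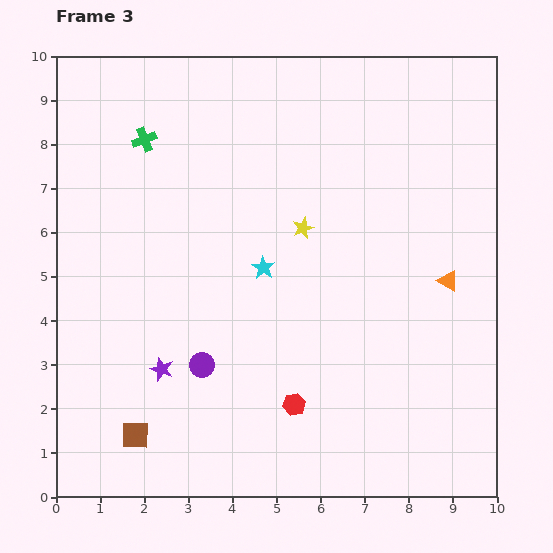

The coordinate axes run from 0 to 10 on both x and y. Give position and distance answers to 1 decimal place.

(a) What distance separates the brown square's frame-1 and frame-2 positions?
0.6

The brown square moved from (3.0, 1.7) to (2.4, 1.6), a distance of √(0.6² + 0.1²) ≈ 0.6.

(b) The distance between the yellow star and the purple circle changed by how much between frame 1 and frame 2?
+2.4

Distance in frame 1: 3.7. Distance in frame 2: 6.1.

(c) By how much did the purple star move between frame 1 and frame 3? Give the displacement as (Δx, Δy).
(0.0, -2.5)

The purple star was at (2.4, 5.4) in frame 1 and (2.4, 2.9) in frame 3.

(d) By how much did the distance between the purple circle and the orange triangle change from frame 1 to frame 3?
+0.2

Distance in frame 1: 5.7. Distance in frame 3: 5.9.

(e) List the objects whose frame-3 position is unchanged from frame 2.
the green cross, the purple circle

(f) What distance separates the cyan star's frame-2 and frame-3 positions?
2.3

The cyan star moved from (6.9, 4.6) to (4.7, 5.2), a distance of √(2.2² + 0.6²) ≈ 2.3.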